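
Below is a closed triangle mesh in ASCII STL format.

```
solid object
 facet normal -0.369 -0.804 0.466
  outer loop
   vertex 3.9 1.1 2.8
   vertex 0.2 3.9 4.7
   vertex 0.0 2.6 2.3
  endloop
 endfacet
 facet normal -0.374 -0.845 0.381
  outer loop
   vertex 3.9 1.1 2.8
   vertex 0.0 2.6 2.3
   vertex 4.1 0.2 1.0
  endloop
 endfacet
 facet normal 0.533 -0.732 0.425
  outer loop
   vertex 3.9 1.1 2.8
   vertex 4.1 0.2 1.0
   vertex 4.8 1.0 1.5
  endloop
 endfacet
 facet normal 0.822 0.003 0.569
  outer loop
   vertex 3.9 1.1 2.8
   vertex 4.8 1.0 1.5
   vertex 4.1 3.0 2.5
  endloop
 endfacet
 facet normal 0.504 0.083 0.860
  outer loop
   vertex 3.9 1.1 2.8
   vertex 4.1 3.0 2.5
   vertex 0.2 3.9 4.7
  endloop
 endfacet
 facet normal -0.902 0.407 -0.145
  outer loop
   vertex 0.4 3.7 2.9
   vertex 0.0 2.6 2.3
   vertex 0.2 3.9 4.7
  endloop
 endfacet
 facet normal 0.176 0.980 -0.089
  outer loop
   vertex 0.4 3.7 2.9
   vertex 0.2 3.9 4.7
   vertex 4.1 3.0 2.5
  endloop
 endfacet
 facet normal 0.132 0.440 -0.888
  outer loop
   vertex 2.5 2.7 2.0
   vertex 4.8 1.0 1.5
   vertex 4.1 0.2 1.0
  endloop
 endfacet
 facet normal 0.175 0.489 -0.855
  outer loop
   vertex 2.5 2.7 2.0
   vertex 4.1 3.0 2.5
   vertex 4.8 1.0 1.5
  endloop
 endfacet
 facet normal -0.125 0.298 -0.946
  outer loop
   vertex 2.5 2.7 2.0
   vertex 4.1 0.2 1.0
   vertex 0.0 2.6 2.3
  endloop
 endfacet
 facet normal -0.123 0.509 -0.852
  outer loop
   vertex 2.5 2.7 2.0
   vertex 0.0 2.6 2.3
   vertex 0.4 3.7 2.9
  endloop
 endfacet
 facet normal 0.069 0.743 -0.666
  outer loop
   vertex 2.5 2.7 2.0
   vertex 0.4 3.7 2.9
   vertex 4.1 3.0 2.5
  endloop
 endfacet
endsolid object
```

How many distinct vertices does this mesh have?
8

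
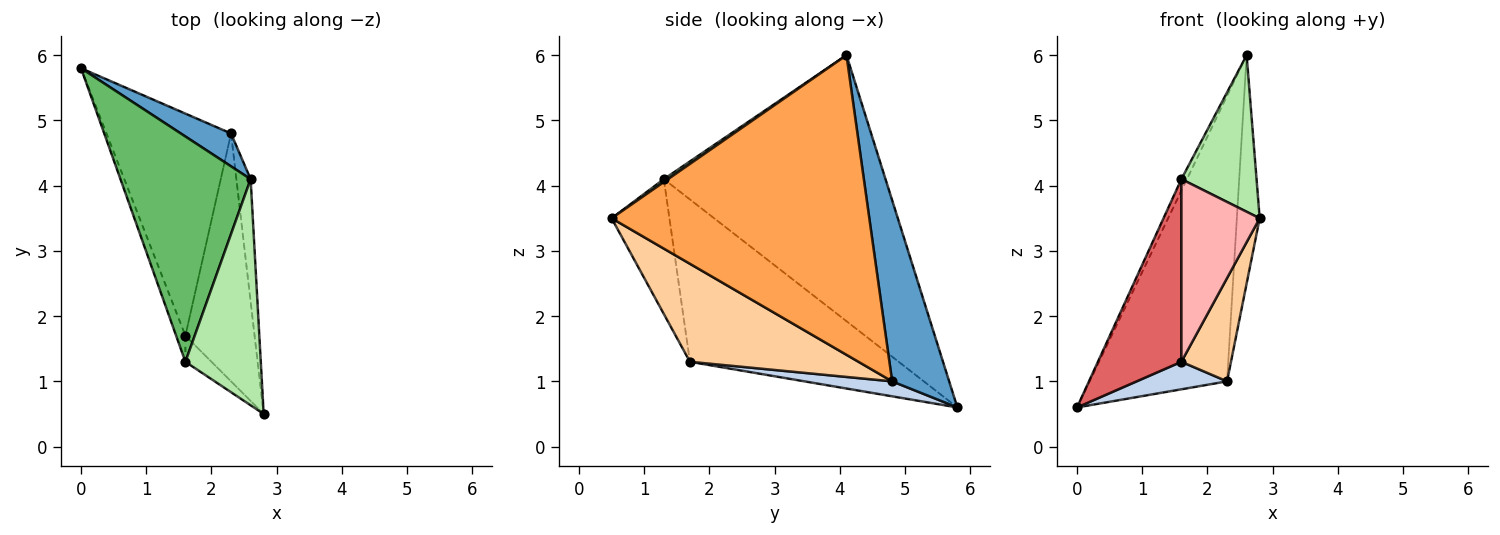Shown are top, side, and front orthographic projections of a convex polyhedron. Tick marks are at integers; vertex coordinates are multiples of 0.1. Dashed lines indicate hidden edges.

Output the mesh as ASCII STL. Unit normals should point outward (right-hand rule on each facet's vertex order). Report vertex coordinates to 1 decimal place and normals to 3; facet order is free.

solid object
 facet normal 0.381 0.919 0.106
  outer loop
   vertex 2.3 4.8 1.0
   vertex 0.0 5.8 0.6
   vertex 2.6 4.1 6.0
  endloop
 endfacet
 facet normal 0.118 -0.122 -0.985
  outer loop
   vertex 2.3 4.8 1.0
   vertex 1.6 1.7 1.3
   vertex 0.0 5.8 0.6
  endloop
 endfacet
 facet normal 0.995 0.088 -0.047
  outer loop
   vertex 2.3 4.8 1.0
   vertex 2.6 4.1 6.0
   vertex 2.8 0.5 3.5
  endloop
 endfacet
 facet normal 0.794 -0.234 -0.561
  outer loop
   vertex 2.3 4.8 1.0
   vertex 2.8 0.5 3.5
   vertex 1.6 1.7 1.3
  endloop
 endfacet
 facet normal -0.898 0.023 0.439
  outer loop
   vertex 1.6 1.3 4.1
   vertex 2.6 4.1 6.0
   vertex 0.0 5.8 0.6
  endloop
 endfacet
 facet normal 0.032 -0.569 0.822
  outer loop
   vertex 1.6 1.3 4.1
   vertex 2.8 0.5 3.5
   vertex 2.6 4.1 6.0
  endloop
 endfacet
 facet normal -0.927 -0.371 -0.053
  outer loop
   vertex 1.6 1.3 4.1
   vertex 0.0 5.8 0.6
   vertex 1.6 1.7 1.3
  endloop
 endfacet
 facet normal -0.590 -0.799 -0.114
  outer loop
   vertex 1.6 1.3 4.1
   vertex 1.6 1.7 1.3
   vertex 2.8 0.5 3.5
  endloop
 endfacet
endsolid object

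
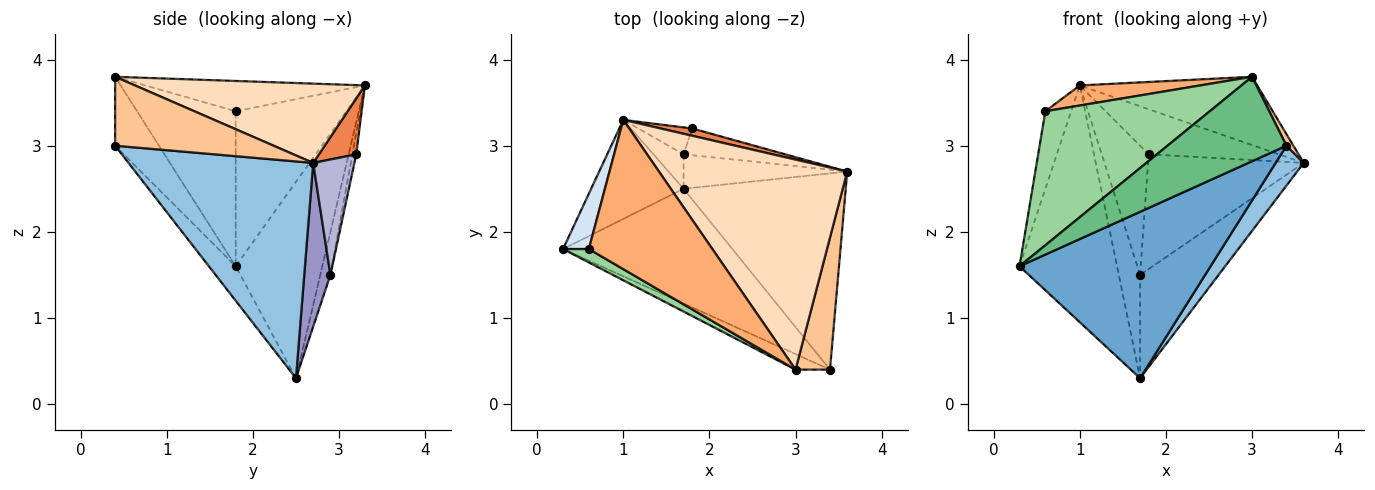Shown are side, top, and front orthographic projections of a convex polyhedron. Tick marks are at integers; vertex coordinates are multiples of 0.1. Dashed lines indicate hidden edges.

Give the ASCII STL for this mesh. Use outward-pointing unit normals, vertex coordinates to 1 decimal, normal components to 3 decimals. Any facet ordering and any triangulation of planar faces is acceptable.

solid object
 facet normal -0.115 -0.818 -0.564
  outer loop
   vertex 1.7 2.5 0.3
   vertex 3.4 0.4 3.0
   vertex 0.3 1.8 1.6
  endloop
 endfacet
 facet normal 0.795 -0.121 -0.595
  outer loop
   vertex 1.7 2.5 0.3
   vertex 3.6 2.7 2.8
   vertex 3.4 0.4 3.0
  endloop
 endfacet
 facet normal -0.634 0.714 -0.298
  outer loop
   vertex 1.7 2.5 0.3
   vertex 0.3 1.8 1.6
   vertex 1.0 3.3 3.7
  endloop
 endfacet
 facet normal -0.961 0.224 0.160
  outer loop
   vertex 0.6 1.8 3.4
   vertex 1.0 3.3 3.7
   vertex 0.3 1.8 1.6
  endloop
 endfacet
 facet normal 0.272 0.950 0.154
  outer loop
   vertex 1.8 3.2 2.9
   vertex 1.0 3.3 3.7
   vertex 3.6 2.7 2.8
  endloop
 endfacet
 facet normal -0.236 -0.130 0.963
  outer loop
   vertex 3.0 0.4 3.8
   vertex 1.0 3.3 3.7
   vertex 0.6 1.8 3.4
  endloop
 endfacet
 facet normal 0.894 -0.039 0.447
  outer loop
   vertex 3.0 0.4 3.8
   vertex 3.4 0.4 3.0
   vertex 3.6 2.7 2.8
  endloop
 endfacet
 facet normal 0.372 0.287 0.883
  outer loop
   vertex 3.0 0.4 3.8
   vertex 3.6 2.7 2.8
   vertex 1.0 3.3 3.7
  endloop
 endfacet
 facet normal -0.341 -0.925 -0.170
  outer loop
   vertex 3.0 0.4 3.8
   vertex 0.3 1.8 1.6
   vertex 3.4 0.4 3.0
  endloop
 endfacet
 facet normal -0.513 -0.854 0.085
  outer loop
   vertex 3.0 0.4 3.8
   vertex 0.6 1.8 3.4
   vertex 0.3 1.8 1.6
  endloop
 endfacet
 facet normal -0.412 0.865 -0.288
  outer loop
   vertex 1.7 2.9 1.5
   vertex 1.7 2.5 0.3
   vertex 1.0 3.3 3.7
  endloop
 endfacet
 facet normal -0.081 0.976 -0.203
  outer loop
   vertex 1.7 2.9 1.5
   vertex 1.0 3.3 3.7
   vertex 1.8 3.2 2.9
  endloop
 endfacet
 facet normal 0.302 0.905 -0.302
  outer loop
   vertex 1.7 2.9 1.5
   vertex 3.6 2.7 2.8
   vertex 1.7 2.5 0.3
  endloop
 endfacet
 facet normal 0.250 0.943 -0.220
  outer loop
   vertex 1.7 2.9 1.5
   vertex 1.8 3.2 2.9
   vertex 3.6 2.7 2.8
  endloop
 endfacet
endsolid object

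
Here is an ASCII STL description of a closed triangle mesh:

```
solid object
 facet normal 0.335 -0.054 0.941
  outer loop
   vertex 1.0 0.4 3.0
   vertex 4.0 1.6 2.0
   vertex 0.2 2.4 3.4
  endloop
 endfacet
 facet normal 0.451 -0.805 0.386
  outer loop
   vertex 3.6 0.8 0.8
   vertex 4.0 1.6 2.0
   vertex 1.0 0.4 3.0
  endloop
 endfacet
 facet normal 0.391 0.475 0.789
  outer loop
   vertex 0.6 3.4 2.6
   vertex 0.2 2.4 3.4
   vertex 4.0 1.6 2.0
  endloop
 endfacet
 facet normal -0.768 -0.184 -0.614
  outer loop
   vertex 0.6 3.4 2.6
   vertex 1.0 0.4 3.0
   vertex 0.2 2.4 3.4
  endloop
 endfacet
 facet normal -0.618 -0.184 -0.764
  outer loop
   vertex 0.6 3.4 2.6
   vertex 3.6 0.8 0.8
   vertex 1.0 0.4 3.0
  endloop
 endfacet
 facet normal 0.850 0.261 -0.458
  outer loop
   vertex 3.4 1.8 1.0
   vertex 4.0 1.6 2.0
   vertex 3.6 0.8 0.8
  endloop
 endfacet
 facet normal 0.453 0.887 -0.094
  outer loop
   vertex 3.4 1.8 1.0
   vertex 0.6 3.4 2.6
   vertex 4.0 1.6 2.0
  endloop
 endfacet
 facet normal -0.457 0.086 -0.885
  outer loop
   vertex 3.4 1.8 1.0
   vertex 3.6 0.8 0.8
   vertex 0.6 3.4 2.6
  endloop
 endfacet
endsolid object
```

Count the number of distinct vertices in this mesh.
6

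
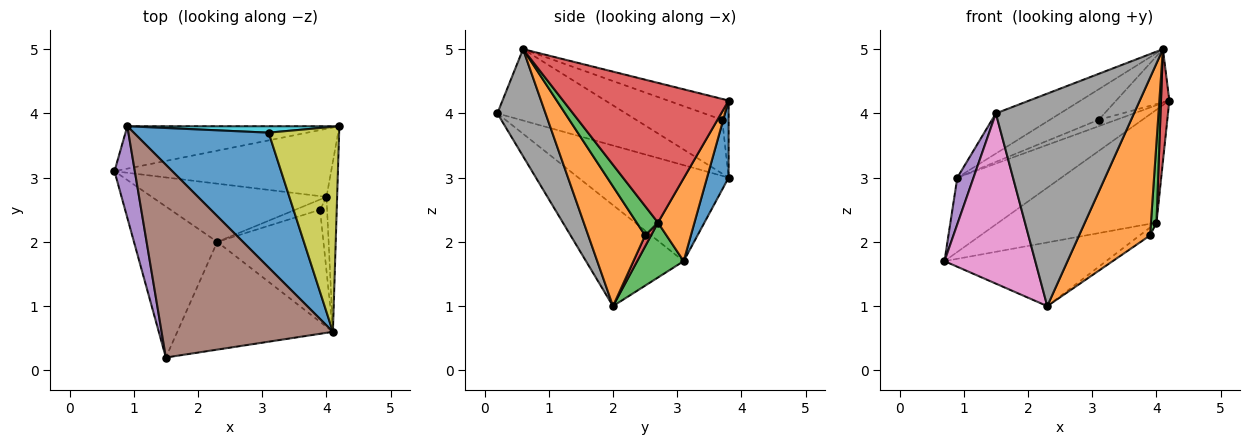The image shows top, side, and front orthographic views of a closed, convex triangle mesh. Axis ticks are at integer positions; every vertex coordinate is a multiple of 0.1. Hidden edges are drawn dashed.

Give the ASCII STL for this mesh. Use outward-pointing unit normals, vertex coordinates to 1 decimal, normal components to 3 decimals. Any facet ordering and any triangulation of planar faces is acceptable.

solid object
 facet normal 0.177 0.855 -0.488
  outer loop
   vertex 0.9 3.8 3.0
   vertex 4.2 3.8 4.2
   vertex 0.7 3.1 1.7
  endloop
 endfacet
 facet normal 0.194 0.840 -0.507
  outer loop
   vertex 4.0 2.7 2.3
   vertex 0.7 3.1 1.7
   vertex 4.2 3.8 4.2
  endloop
 endfacet
 facet normal 0.208 0.722 -0.660
  outer loop
   vertex 4.0 2.7 2.3
   vertex 2.3 2.0 1.0
   vertex 0.7 3.1 1.7
  endloop
 endfacet
 facet normal 0.996 -0.050 -0.076
  outer loop
   vertex 4.0 2.7 2.3
   vertex 4.2 3.8 4.2
   vertex 4.1 0.6 5.0
  endloop
 endfacet
 facet normal -0.973 -0.105 0.206
  outer loop
   vertex 1.5 0.2 4.0
   vertex 0.9 3.8 3.0
   vertex 0.7 3.1 1.7
  endloop
 endfacet
 facet normal -0.378 0.189 0.906
  outer loop
   vertex 1.5 0.2 4.0
   vertex 4.1 0.6 5.0
   vertex 0.9 3.8 3.0
  endloop
 endfacet
 facet normal -0.627 -0.583 -0.517
  outer loop
   vertex 1.5 0.2 4.0
   vertex 0.7 3.1 1.7
   vertex 2.3 2.0 1.0
  endloop
 endfacet
 facet normal 0.297 -0.852 -0.432
  outer loop
   vertex 1.5 0.2 4.0
   vertex 2.3 2.0 1.0
   vertex 4.1 0.6 5.0
  endloop
 endfacet
 facet normal -0.276 0.241 0.930
  outer loop
   vertex 3.1 3.7 3.9
   vertex 4.1 0.6 5.0
   vertex 4.2 3.8 4.2
  endloop
 endfacet
 facet normal -0.249 0.685 0.685
  outer loop
   vertex 3.1 3.7 3.9
   vertex 4.2 3.8 4.2
   vertex 0.9 3.8 3.0
  endloop
 endfacet
 facet normal -0.363 0.206 0.909
  outer loop
   vertex 3.1 3.7 3.9
   vertex 0.9 3.8 3.0
   vertex 4.1 0.6 5.0
  endloop
 endfacet
 facet normal 0.547 -0.683 -0.485
  outer loop
   vertex 3.9 2.5 2.1
   vertex 4.1 0.6 5.0
   vertex 2.3 2.0 1.0
  endloop
 endfacet
 facet normal 0.943 -0.245 -0.226
  outer loop
   vertex 3.9 2.5 2.1
   vertex 4.0 2.7 2.3
   vertex 4.1 0.6 5.0
  endloop
 endfacet
 facet normal 0.331 0.579 -0.745
  outer loop
   vertex 3.9 2.5 2.1
   vertex 2.3 2.0 1.0
   vertex 4.0 2.7 2.3
  endloop
 endfacet
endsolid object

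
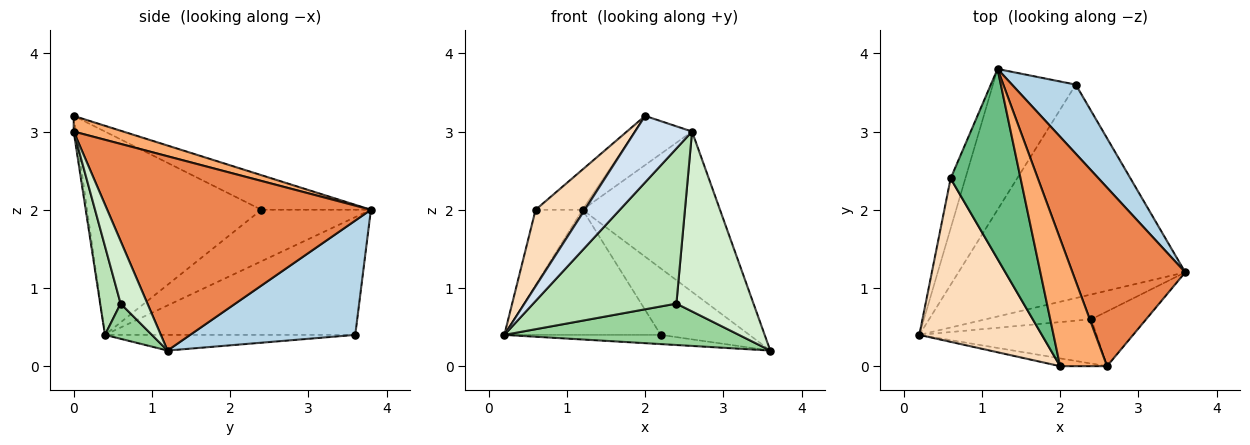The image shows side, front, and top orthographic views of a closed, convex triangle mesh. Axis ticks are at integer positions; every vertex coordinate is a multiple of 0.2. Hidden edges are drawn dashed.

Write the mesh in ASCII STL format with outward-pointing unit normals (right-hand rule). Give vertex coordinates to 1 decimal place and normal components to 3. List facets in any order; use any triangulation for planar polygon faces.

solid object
 facet normal -0.069 0.043 -0.997
  outer loop
   vertex 2.2 3.6 0.4
   vertex 3.6 1.2 0.2
   vertex 0.2 0.4 0.4
  endloop
 endfacet
 facet normal -0.728 0.455 -0.512
  outer loop
   vertex 2.2 3.6 0.4
   vertex 0.2 0.4 0.4
   vertex 1.2 3.8 2.0
  endloop
 endfacet
 facet normal 0.791 0.424 0.441
  outer loop
   vertex 2.2 3.6 0.4
   vertex 1.2 3.8 2.0
   vertex 3.6 1.2 0.2
  endloop
 endfacet
 facet normal -0.039 -0.992 -0.117
  outer loop
   vertex 2.6 0.0 3.0
   vertex 2.0 0.0 3.2
   vertex 0.2 0.4 0.4
  endloop
 endfacet
 facet normal 0.788 0.411 0.458
  outer loop
   vertex 2.6 0.0 3.0
   vertex 3.6 1.2 0.2
   vertex 1.2 3.8 2.0
  endloop
 endfacet
 facet normal 0.297 0.344 0.891
  outer loop
   vertex 2.6 0.0 3.0
   vertex 1.2 3.8 2.0
   vertex 2.0 0.0 3.2
  endloop
 endfacet
 facet normal -0.889 0.381 -0.254
  outer loop
   vertex 0.6 2.4 2.0
   vertex 1.2 3.8 2.0
   vertex 0.2 0.4 0.4
  endloop
 endfacet
 facet normal -0.833 -0.235 0.502
  outer loop
   vertex 0.6 2.4 2.0
   vertex 0.2 0.4 0.4
   vertex 2.0 0.0 3.2
  endloop
 endfacet
 facet normal -0.435 0.187 0.881
  outer loop
   vertex 0.6 2.4 2.0
   vertex 2.0 0.0 3.2
   vertex 1.2 3.8 2.0
  endloop
 endfacet
 facet normal 0.169 -0.845 -0.507
  outer loop
   vertex 2.4 0.6 0.8
   vertex 0.2 0.4 0.4
   vertex 3.6 1.2 0.2
  endloop
 endfacet
 facet normal 0.136 -0.953 -0.272
  outer loop
   vertex 2.4 0.6 0.8
   vertex 2.6 0.0 3.0
   vertex 0.2 0.4 0.4
  endloop
 endfacet
 facet normal 0.316 -0.908 -0.276
  outer loop
   vertex 2.4 0.6 0.8
   vertex 3.6 1.2 0.2
   vertex 2.6 0.0 3.0
  endloop
 endfacet
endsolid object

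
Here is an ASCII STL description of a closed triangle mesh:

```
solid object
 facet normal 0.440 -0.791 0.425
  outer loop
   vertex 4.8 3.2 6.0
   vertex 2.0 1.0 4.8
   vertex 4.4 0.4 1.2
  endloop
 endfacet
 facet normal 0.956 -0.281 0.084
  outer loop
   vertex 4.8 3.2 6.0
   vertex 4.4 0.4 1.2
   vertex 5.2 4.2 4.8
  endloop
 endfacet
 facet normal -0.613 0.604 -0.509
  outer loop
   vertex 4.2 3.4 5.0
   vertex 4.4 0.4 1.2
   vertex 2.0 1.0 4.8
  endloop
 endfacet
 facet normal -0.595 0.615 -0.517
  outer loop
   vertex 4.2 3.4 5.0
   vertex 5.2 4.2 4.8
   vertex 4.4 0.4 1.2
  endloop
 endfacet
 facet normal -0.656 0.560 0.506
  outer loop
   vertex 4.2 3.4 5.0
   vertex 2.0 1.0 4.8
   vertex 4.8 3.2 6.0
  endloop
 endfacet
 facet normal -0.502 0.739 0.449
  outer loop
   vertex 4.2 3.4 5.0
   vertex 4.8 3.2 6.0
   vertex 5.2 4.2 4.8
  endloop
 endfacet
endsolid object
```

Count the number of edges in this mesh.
9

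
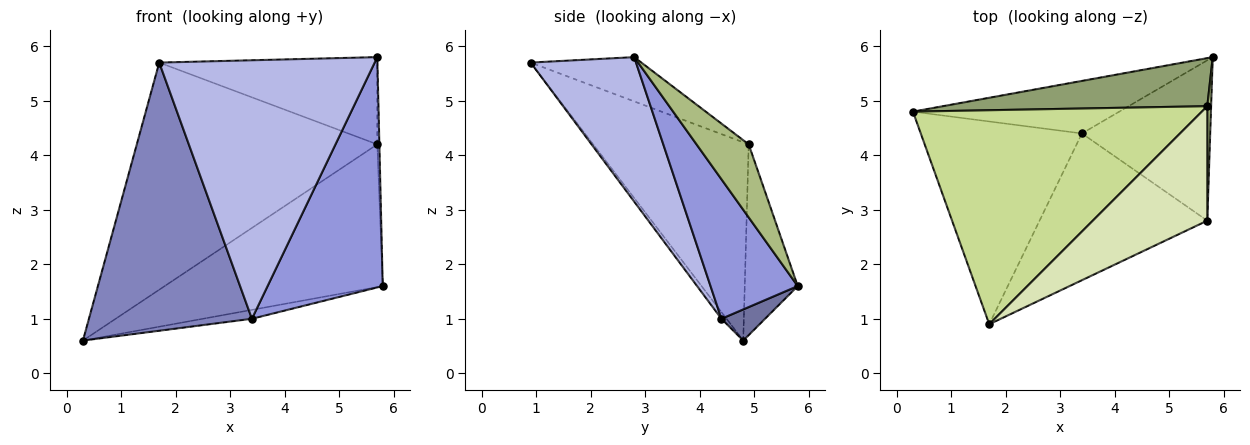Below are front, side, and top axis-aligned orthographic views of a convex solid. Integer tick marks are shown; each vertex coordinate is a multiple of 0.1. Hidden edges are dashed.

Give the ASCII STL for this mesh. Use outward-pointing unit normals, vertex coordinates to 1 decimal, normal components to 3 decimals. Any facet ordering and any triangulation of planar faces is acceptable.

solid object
 facet normal 0.147 0.166 -0.975
  outer loop
   vertex 3.4 4.4 1.0
   vertex 0.3 4.8 0.6
   vertex 5.8 5.8 1.6
  endloop
 endfacet
 facet normal -0.025 -0.797 -0.603
  outer loop
   vertex 3.4 4.4 1.0
   vertex 1.7 0.9 5.7
   vertex 0.3 4.8 0.6
  endloop
 endfacet
 facet normal 0.528 -0.697 -0.485
  outer loop
   vertex 3.4 4.4 1.0
   vertex 5.8 5.8 1.6
   vertex 5.7 2.8 5.8
  endloop
 endfacet
 facet normal 0.391 -0.800 -0.454
  outer loop
   vertex 3.4 4.4 1.0
   vertex 5.7 2.8 5.8
   vertex 1.7 0.9 5.7
  endloop
 endfacet
 facet normal -0.224 0.924 0.311
  outer loop
   vertex 5.7 4.9 4.2
   vertex 5.8 5.8 1.6
   vertex 0.3 4.8 0.6
  endloop
 endfacet
 facet normal 0.998 0.040 0.052
  outer loop
   vertex 5.7 4.9 4.2
   vertex 5.7 2.8 5.8
   vertex 5.8 5.8 1.6
  endloop
 endfacet
 facet normal -0.426 0.659 0.620
  outer loop
   vertex 5.7 4.9 4.2
   vertex 0.3 4.8 0.6
   vertex 1.7 0.9 5.7
  endloop
 endfacet
 facet normal -0.294 0.579 0.760
  outer loop
   vertex 5.7 4.9 4.2
   vertex 1.7 0.9 5.7
   vertex 5.7 2.8 5.8
  endloop
 endfacet
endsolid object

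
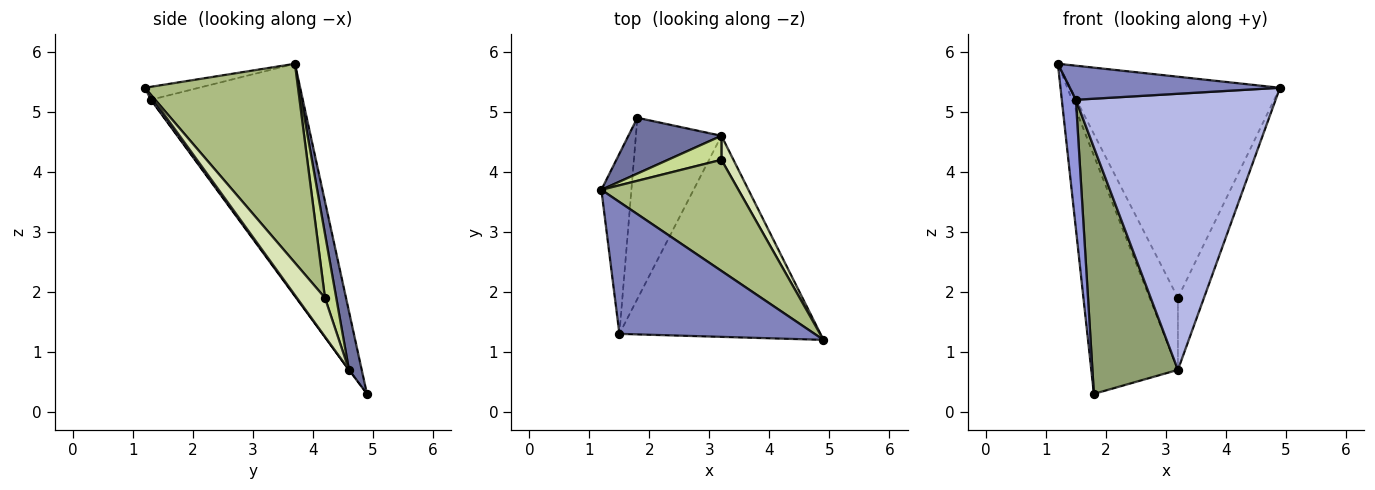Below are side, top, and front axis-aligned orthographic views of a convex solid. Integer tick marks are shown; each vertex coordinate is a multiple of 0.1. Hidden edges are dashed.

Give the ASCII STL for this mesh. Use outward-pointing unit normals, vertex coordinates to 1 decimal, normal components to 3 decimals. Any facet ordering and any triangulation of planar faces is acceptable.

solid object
 facet normal 0.142 0.964 0.226
  outer loop
   vertex 3.2 4.6 0.7
   vertex 1.8 4.9 0.3
   vertex 1.2 3.7 5.8
  endloop
 endfacet
 facet normal -0.064 -0.250 0.966
  outer loop
   vertex 1.5 1.3 5.2
   vertex 4.9 1.2 5.4
   vertex 1.2 3.7 5.8
  endloop
 endfacet
 facet normal -0.988 -0.092 -0.128
  outer loop
   vertex 1.5 1.3 5.2
   vertex 1.2 3.7 5.8
   vertex 1.8 4.9 0.3
  endloop
 endfacet
 facet normal 0.011 -0.808 -0.589
  outer loop
   vertex 1.5 1.3 5.2
   vertex 3.2 4.6 0.7
   vertex 4.9 1.2 5.4
  endloop
 endfacet
 facet normal -0.003 -0.806 -0.592
  outer loop
   vertex 1.5 1.3 5.2
   vertex 1.8 4.9 0.3
   vertex 3.2 4.6 0.7
  endloop
 endfacet
 facet normal 0.546 0.748 0.376
  outer loop
   vertex 3.2 4.2 1.9
   vertex 1.2 3.7 5.8
   vertex 4.9 1.2 5.4
  endloop
 endfacet
 facet normal 0.355 0.887 0.296
  outer loop
   vertex 3.2 4.2 1.9
   vertex 3.2 4.6 0.7
   vertex 1.2 3.7 5.8
  endloop
 endfacet
 facet normal 0.715 0.663 0.221
  outer loop
   vertex 3.2 4.2 1.9
   vertex 4.9 1.2 5.4
   vertex 3.2 4.6 0.7
  endloop
 endfacet
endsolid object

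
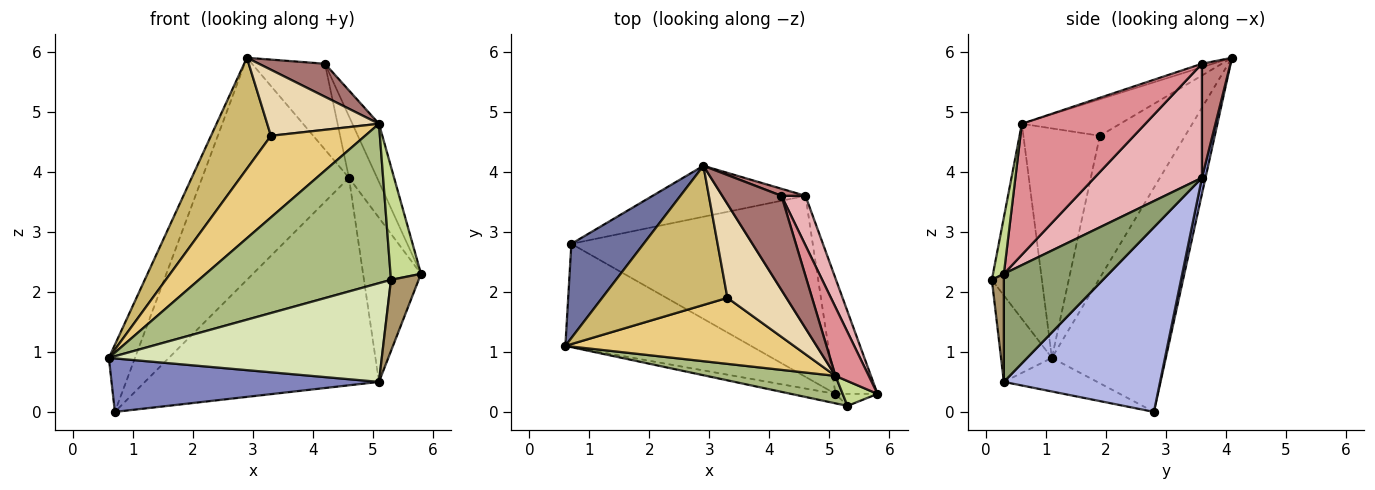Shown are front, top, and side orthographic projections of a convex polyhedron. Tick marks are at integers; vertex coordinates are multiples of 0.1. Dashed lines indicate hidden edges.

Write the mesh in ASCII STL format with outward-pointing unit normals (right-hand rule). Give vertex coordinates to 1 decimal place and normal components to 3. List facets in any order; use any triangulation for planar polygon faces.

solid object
 facet normal -0.930 0.213 0.300
  outer loop
   vertex 0.7 2.8 0.0
   vertex 0.6 1.1 0.9
   vertex 2.9 4.1 5.9
  endloop
 endfacet
 facet normal -0.159 -0.455 -0.876
  outer loop
   vertex 5.1 0.3 0.5
   vertex 0.6 1.1 0.9
   vertex 0.7 2.8 0.0
  endloop
 endfacet
 facet normal 0.024 0.974 -0.224
  outer loop
   vertex 4.6 3.6 3.9
   vertex 0.7 2.8 0.0
   vertex 2.9 4.1 5.9
  endloop
 endfacet
 facet normal 0.449 0.673 -0.587
  outer loop
   vertex 4.6 3.6 3.9
   vertex 5.1 0.3 0.5
   vertex 0.7 2.8 0.0
  endloop
 endfacet
 facet normal 0.829 0.458 -0.322
  outer loop
   vertex 4.6 3.6 3.9
   vertex 5.8 0.3 2.3
   vertex 5.1 0.3 0.5
  endloop
 endfacet
 facet normal -0.249 -0.955 0.164
  outer loop
   vertex 5.3 0.1 2.2
   vertex 5.1 0.6 4.8
   vertex 0.6 1.1 0.9
  endloop
 endfacet
 facet normal 0.328 -0.923 0.203
  outer loop
   vertex 5.3 0.1 2.2
   vertex 5.8 0.3 2.3
   vertex 5.1 0.6 4.8
  endloop
 endfacet
 facet normal -0.182 -0.979 -0.094
  outer loop
   vertex 5.3 0.1 2.2
   vertex 0.6 1.1 0.9
   vertex 5.1 0.3 0.5
  endloop
 endfacet
 facet normal 0.393 -0.907 -0.153
  outer loop
   vertex 5.3 0.1 2.2
   vertex 5.1 0.3 0.5
   vertex 5.8 0.3 2.3
  endloop
 endfacet
 facet normal -0.664 -0.466 0.585
  outer loop
   vertex 3.3 1.9 4.6
   vertex 2.9 4.1 5.9
   vertex 0.6 1.1 0.9
  endloop
 endfacet
 facet normal -0.534 -0.657 0.532
  outer loop
   vertex 3.3 1.9 4.6
   vertex 0.6 1.1 0.9
   vertex 5.1 0.6 4.8
  endloop
 endfacet
 facet normal -0.452 -0.513 0.730
  outer loop
   vertex 3.3 1.9 4.6
   vertex 5.1 0.6 4.8
   vertex 2.9 4.1 5.9
  endloop
 endfacet
 facet normal -0.055 -0.330 0.942
  outer loop
   vertex 4.2 3.6 5.8
   vertex 2.9 4.1 5.9
   vertex 5.1 0.6 4.8
  endloop
 endfacet
 facet normal 0.363 0.929 0.076
  outer loop
   vertex 4.2 3.6 5.8
   vertex 4.6 3.6 3.9
   vertex 2.9 4.1 5.9
  endloop
 endfacet
 facet normal 0.949 0.204 0.241
  outer loop
   vertex 4.2 3.6 5.8
   vertex 5.1 0.6 4.8
   vertex 5.8 0.3 2.3
  endloop
 endfacet
 facet normal 0.948 0.248 0.200
  outer loop
   vertex 4.2 3.6 5.8
   vertex 5.8 0.3 2.3
   vertex 4.6 3.6 3.9
  endloop
 endfacet
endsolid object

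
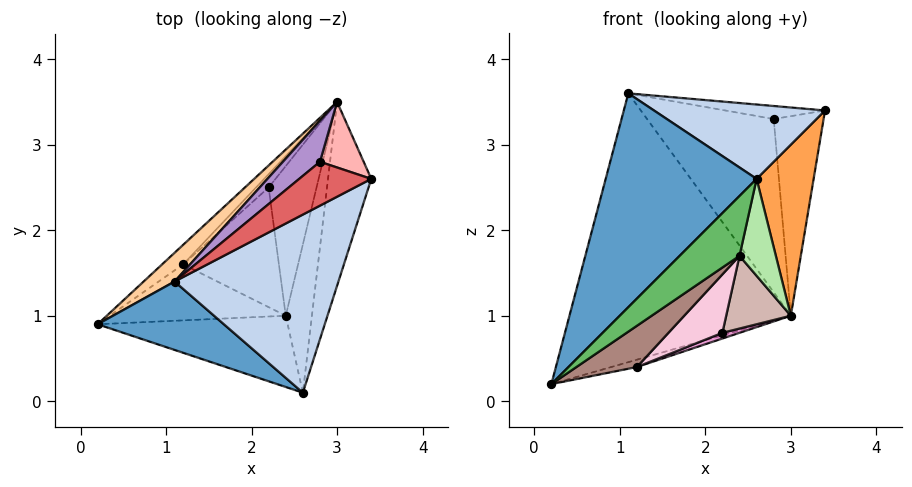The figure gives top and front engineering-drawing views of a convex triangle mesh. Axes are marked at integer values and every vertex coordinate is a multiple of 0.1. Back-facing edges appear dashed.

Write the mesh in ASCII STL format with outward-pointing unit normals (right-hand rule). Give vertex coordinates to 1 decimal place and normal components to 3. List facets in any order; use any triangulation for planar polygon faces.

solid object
 facet normal -0.528 -0.809 0.259
  outer loop
   vertex 1.1 1.4 3.6
   vertex 0.2 0.9 0.2
   vertex 2.6 0.1 2.6
  endloop
 endfacet
 facet normal 0.271 -0.371 0.888
  outer loop
   vertex 1.1 1.4 3.6
   vertex 2.6 0.1 2.6
   vertex 3.4 2.6 3.4
  endloop
 endfacet
 facet normal 0.944 -0.225 -0.242
  outer loop
   vertex 3.0 3.5 1.0
   vertex 3.4 2.6 3.4
   vertex 2.6 0.1 2.6
  endloop
 endfacet
 facet normal -0.690 0.720 0.077
  outer loop
   vertex 3.0 3.5 1.0
   vertex 0.2 0.9 0.2
   vertex 1.1 1.4 3.6
  endloop
 endfacet
 facet normal 0.483 -0.563 -0.671
  outer loop
   vertex 2.4 1.0 1.7
   vertex 2.6 0.1 2.6
   vertex 0.2 0.9 0.2
  endloop
 endfacet
 facet normal 0.793 -0.333 -0.509
  outer loop
   vertex 2.4 1.0 1.7
   vertex 3.0 3.5 1.0
   vertex 2.6 0.1 2.6
  endloop
 endfacet
 facet normal -0.065 0.284 0.957
  outer loop
   vertex 2.8 2.8 3.3
   vertex 1.1 1.4 3.6
   vertex 3.4 2.6 3.4
  endloop
 endfacet
 facet normal 0.256 0.918 0.302
  outer loop
   vertex 2.8 2.8 3.3
   vertex 3.4 2.6 3.4
   vertex 3.0 3.5 1.0
  endloop
 endfacet
 facet normal -0.606 0.774 0.183
  outer loop
   vertex 2.8 2.8 3.3
   vertex 3.0 3.5 1.0
   vertex 1.1 1.4 3.6
  endloop
 endfacet
 facet normal -0.058 0.351 -0.935
  outer loop
   vertex 1.2 1.6 0.4
   vertex 0.2 0.9 0.2
   vertex 3.0 3.5 1.0
  endloop
 endfacet
 facet normal 0.499 -0.514 -0.698
  outer loop
   vertex 1.2 1.6 0.4
   vertex 2.4 1.0 1.7
   vertex 0.2 0.9 0.2
  endloop
 endfacet
 facet normal 0.611 -0.346 -0.712
  outer loop
   vertex 2.2 2.5 0.8
   vertex 3.0 3.5 1.0
   vertex 2.4 1.0 1.7
  endloop
 endfacet
 facet normal 0.585 -0.319 -0.745
  outer loop
   vertex 2.2 2.5 0.8
   vertex 1.2 1.6 0.4
   vertex 3.0 3.5 1.0
  endloop
 endfacet
 facet normal 0.602 -0.350 -0.717
  outer loop
   vertex 2.2 2.5 0.8
   vertex 2.4 1.0 1.7
   vertex 1.2 1.6 0.4
  endloop
 endfacet
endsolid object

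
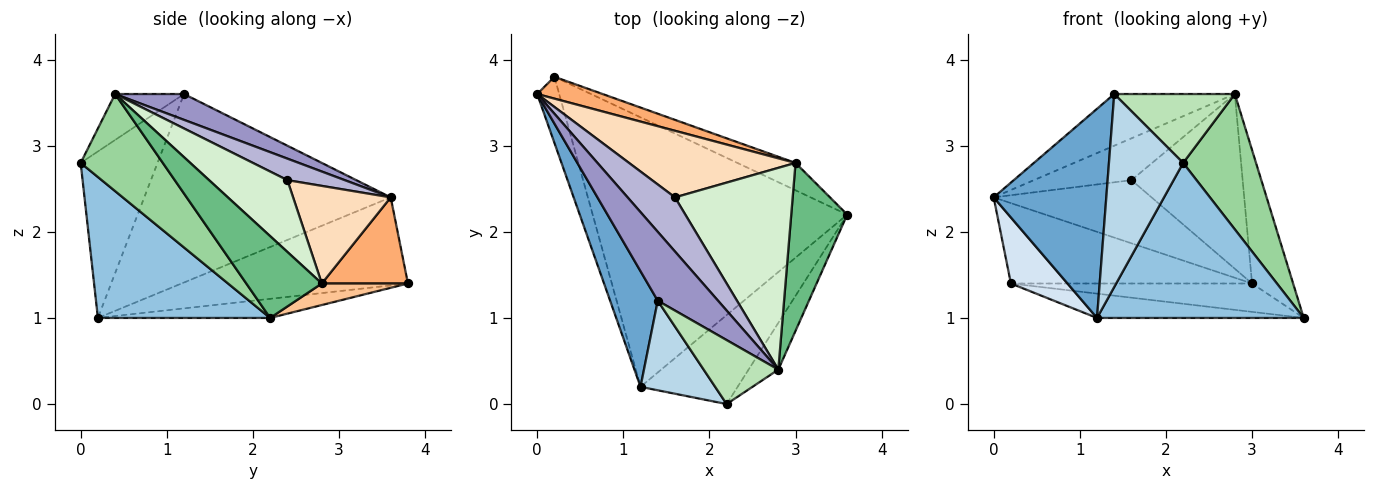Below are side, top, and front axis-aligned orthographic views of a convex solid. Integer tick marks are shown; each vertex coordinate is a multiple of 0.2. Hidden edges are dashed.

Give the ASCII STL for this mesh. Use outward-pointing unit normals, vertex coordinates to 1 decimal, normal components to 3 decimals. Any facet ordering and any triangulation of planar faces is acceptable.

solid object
 facet normal -0.886 -0.405 0.224
  outer loop
   vertex 1.4 1.2 3.6
   vertex 0.0 3.6 2.4
   vertex 1.2 0.2 1.0
  endloop
 endfacet
 facet normal 0.586 -0.703 -0.404
  outer loop
   vertex 2.2 0.0 2.8
   vertex 1.2 0.2 1.0
   vertex 3.6 2.2 1.0
  endloop
 endfacet
 facet normal -0.685 -0.661 0.307
  outer loop
   vertex 2.2 0.0 2.8
   vertex 1.4 1.2 3.6
   vertex 1.2 0.2 1.0
  endloop
 endfacet
 facet normal -0.943 -0.236 -0.236
  outer loop
   vertex 0.2 3.8 1.4
   vertex 1.2 0.2 1.0
   vertex 0.0 3.6 2.4
  endloop
 endfacet
 facet normal -0.075 0.090 -0.993
  outer loop
   vertex 0.2 3.8 1.4
   vertex 3.6 2.2 1.0
   vertex 1.2 0.2 1.0
  endloop
 endfacet
 facet normal 0.326 0.912 0.248
  outer loop
   vertex 3.0 2.8 1.4
   vertex 0.2 3.8 1.4
   vertex 0.0 3.6 2.4
  endloop
 endfacet
 facet normal 0.249 0.697 -0.672
  outer loop
   vertex 3.0 2.8 1.4
   vertex 3.6 2.2 1.0
   vertex 0.2 3.8 1.4
  endloop
 endfacet
 facet normal 0.391 0.633 0.668
  outer loop
   vertex 1.6 2.4 2.6
   vertex 3.0 2.8 1.4
   vertex 0.0 3.6 2.4
  endloop
 endfacet
 facet normal 0.753 0.409 0.515
  outer loop
   vertex 2.8 0.4 3.6
   vertex 3.6 2.2 1.0
   vertex 3.0 2.8 1.4
  endloop
 endfacet
 facet normal 0.729 -0.647 -0.223
  outer loop
   vertex 2.8 0.4 3.6
   vertex 2.2 0.0 2.8
   vertex 3.6 2.2 1.0
  endloop
 endfacet
 facet normal -0.386 -0.676 0.628
  outer loop
   vertex 2.8 0.4 3.6
   vertex 1.4 1.2 3.6
   vertex 2.2 0.0 2.8
  endloop
 endfacet
 facet normal 0.419 0.594 0.687
  outer loop
   vertex 2.8 0.4 3.6
   vertex 3.0 2.8 1.4
   vertex 1.6 2.4 2.6
  endloop
 endfacet
 facet normal 0.324 0.568 0.757
  outer loop
   vertex 2.8 0.4 3.6
   vertex 0.0 3.6 2.4
   vertex 1.4 1.2 3.6
  endloop
 endfacet
 facet normal 0.338 0.575 0.745
  outer loop
   vertex 2.8 0.4 3.6
   vertex 1.6 2.4 2.6
   vertex 0.0 3.6 2.4
  endloop
 endfacet
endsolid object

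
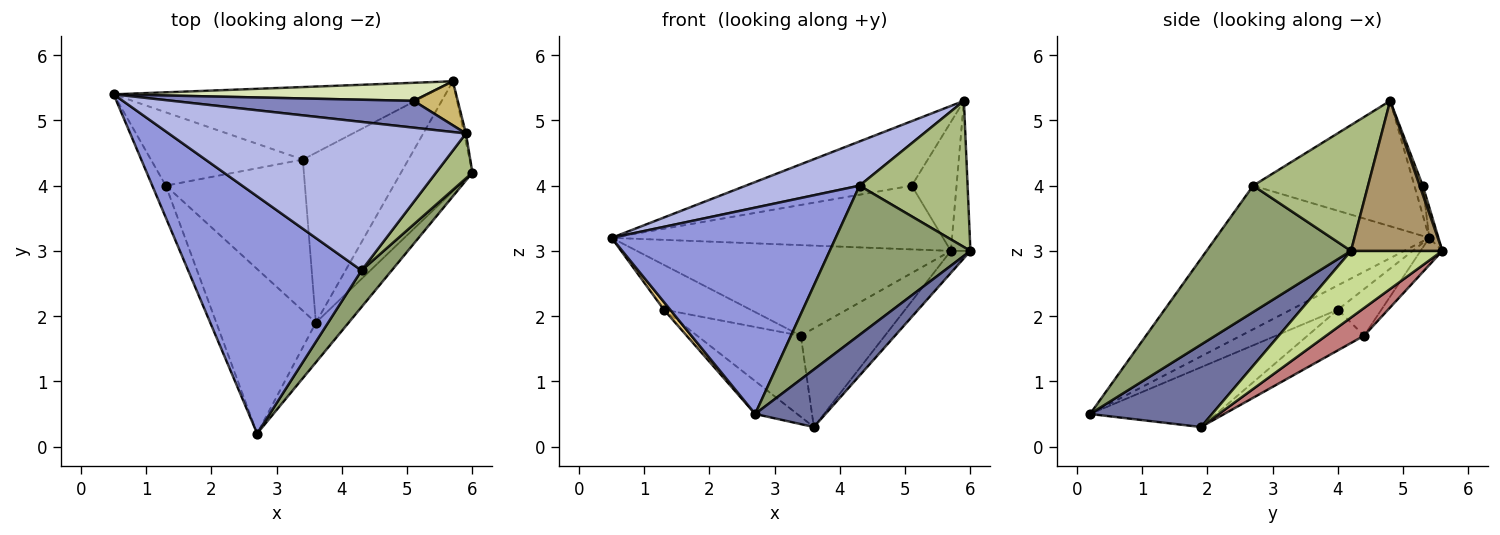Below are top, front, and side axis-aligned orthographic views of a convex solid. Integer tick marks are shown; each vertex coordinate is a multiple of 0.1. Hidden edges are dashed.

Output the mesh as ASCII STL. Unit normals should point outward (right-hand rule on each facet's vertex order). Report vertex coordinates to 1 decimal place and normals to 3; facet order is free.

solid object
 facet normal 0.819 -0.472 -0.326
  outer loop
   vertex 3.6 1.9 0.3
   vertex 6.0 4.2 3.0
   vertex 2.7 0.2 0.5
  endloop
 endfacet
 facet normal -0.047 0.922 0.383
  outer loop
   vertex 5.1 5.3 4.0
   vertex 0.5 5.4 3.2
   vertex 5.9 4.8 5.3
  endloop
 endfacet
 facet normal -0.530 -0.556 0.640
  outer loop
   vertex 4.3 2.7 4.0
   vertex 0.5 5.4 3.2
   vertex 2.7 0.2 0.5
  endloop
 endfacet
 facet normal -0.375 -0.264 0.889
  outer loop
   vertex 4.3 2.7 4.0
   vertex 5.9 4.8 5.3
   vertex 0.5 5.4 3.2
  endloop
 endfacet
 facet normal 0.706 -0.688 0.169
  outer loop
   vertex 4.3 2.7 4.0
   vertex 2.7 0.2 0.5
   vertex 6.0 4.2 3.0
  endloop
 endfacet
 facet normal 0.713 -0.671 0.206
  outer loop
   vertex 4.3 2.7 4.0
   vertex 6.0 4.2 3.0
   vertex 5.9 4.8 5.3
  endloop
 endfacet
 facet normal 0.675 0.145 -0.723
  outer loop
   vertex 5.7 5.6 3.0
   vertex 6.0 4.2 3.0
   vertex 3.6 1.9 0.3
  endloop
 endfacet
 facet normal -0.027 0.962 0.273
  outer loop
   vertex 5.7 5.6 3.0
   vertex 0.5 5.4 3.2
   vertex 5.1 5.3 4.0
  endloop
 endfacet
 facet normal 0.978 0.210 -0.012
  outer loop
   vertex 5.7 5.6 3.0
   vertex 5.9 4.8 5.3
   vertex 6.0 4.2 3.0
  endloop
 endfacet
 facet normal 0.066 0.944 0.323
  outer loop
   vertex 5.7 5.6 3.0
   vertex 5.1 5.3 4.0
   vertex 5.9 4.8 5.3
  endloop
 endfacet
 facet normal -0.868 -0.116 -0.483
  outer loop
   vertex 1.3 4.0 2.1
   vertex 2.7 0.2 0.5
   vertex 0.5 5.4 3.2
  endloop
 endfacet
 facet normal -0.507 0.169 -0.845
  outer loop
   vertex 1.3 4.0 2.1
   vertex 3.6 1.9 0.3
   vertex 2.7 0.2 0.5
  endloop
 endfacet
 facet normal -0.054 0.780 -0.624
  outer loop
   vertex 3.4 4.4 1.7
   vertex 0.5 5.4 3.2
   vertex 5.7 5.6 3.0
  endloop
 endfacet
 facet normal 0.221 0.490 -0.843
  outer loop
   vertex 3.4 4.4 1.7
   vertex 5.7 5.6 3.0
   vertex 3.6 1.9 0.3
  endloop
 endfacet
 facet normal -0.253 0.504 -0.826
  outer loop
   vertex 3.4 4.4 1.7
   vertex 1.3 4.0 2.1
   vertex 0.5 5.4 3.2
  endloop
 endfacet
 facet normal -0.250 0.458 -0.853
  outer loop
   vertex 3.4 4.4 1.7
   vertex 3.6 1.9 0.3
   vertex 1.3 4.0 2.1
  endloop
 endfacet
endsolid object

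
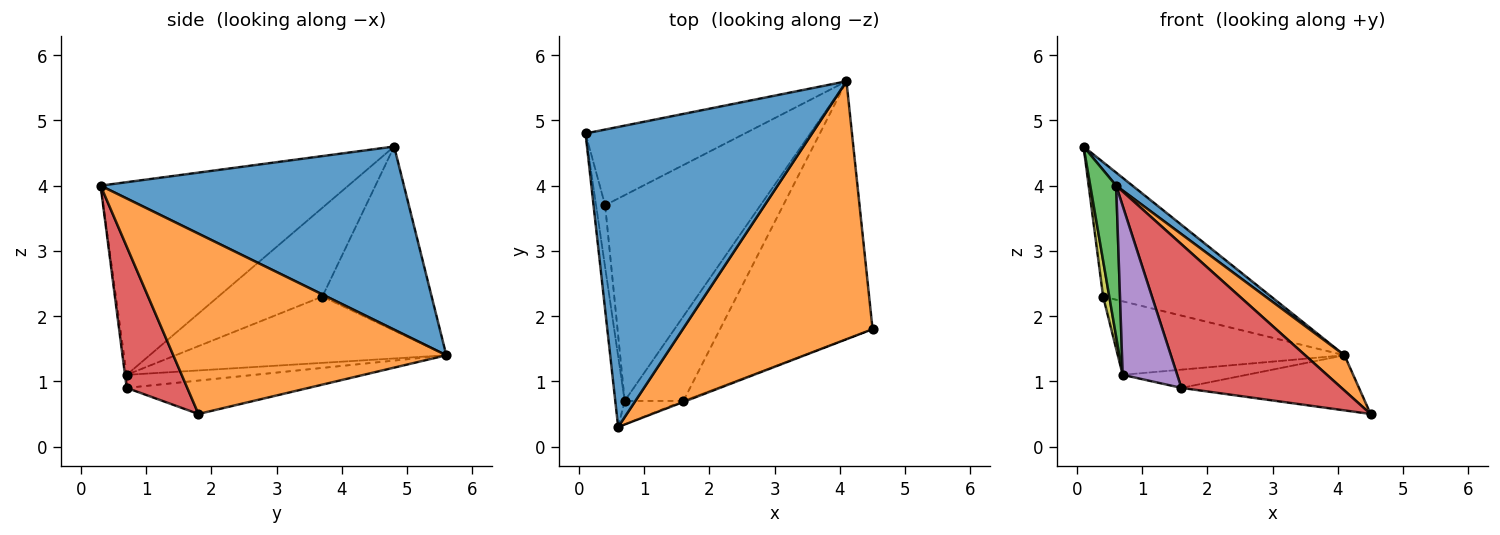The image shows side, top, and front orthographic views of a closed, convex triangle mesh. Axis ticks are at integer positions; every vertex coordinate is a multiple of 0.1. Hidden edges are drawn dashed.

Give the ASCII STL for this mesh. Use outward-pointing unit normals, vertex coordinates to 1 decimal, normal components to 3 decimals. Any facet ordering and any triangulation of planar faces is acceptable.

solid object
 facet normal 0.628 -0.034 0.777
  outer loop
   vertex 4.1 5.6 1.4
   vertex 0.1 4.8 4.6
   vertex 0.6 0.3 4.0
  endloop
 endfacet
 facet normal 0.685 -0.099 0.721
  outer loop
   vertex 4.1 5.6 1.4
   vertex 0.6 0.3 4.0
   vertex 4.5 1.8 0.5
  endloop
 endfacet
 facet normal -0.993 -0.104 -0.049
  outer loop
   vertex 0.7 0.7 1.1
   vertex 0.6 0.3 4.0
   vertex 0.1 4.8 4.6
  endloop
 endfacet
 facet normal 0.354 -0.935 -0.007
  outer loop
   vertex 1.6 0.7 0.9
   vertex 4.5 1.8 0.5
   vertex 0.6 0.3 4.0
  endloop
 endfacet
 facet normal -0.031 -0.990 -0.138
  outer loop
   vertex 1.6 0.7 0.9
   vertex 0.6 0.3 4.0
   vertex 0.7 0.7 1.1
  endloop
 endfacet
 facet normal -0.209 0.204 -0.956
  outer loop
   vertex 1.6 0.7 0.9
   vertex 4.1 5.6 1.4
   vertex 4.5 1.8 0.5
  endloop
 endfacet
 facet normal -0.212 0.206 -0.955
  outer loop
   vertex 1.6 0.7 0.9
   vertex 0.7 0.7 1.1
   vertex 4.1 5.6 1.4
  endloop
 endfacet
 facet normal -0.493 0.758 -0.427
  outer loop
   vertex 0.4 3.7 2.3
   vertex 0.1 4.8 4.6
   vertex 4.1 5.6 1.4
  endloop
 endfacet
 facet normal -0.993 -0.059 -0.101
  outer loop
   vertex 0.4 3.7 2.3
   vertex 0.7 0.7 1.1
   vertex 0.1 4.8 4.6
  endloop
 endfacet
 facet normal -0.373 0.312 -0.874
  outer loop
   vertex 0.4 3.7 2.3
   vertex 4.1 5.6 1.4
   vertex 0.7 0.7 1.1
  endloop
 endfacet
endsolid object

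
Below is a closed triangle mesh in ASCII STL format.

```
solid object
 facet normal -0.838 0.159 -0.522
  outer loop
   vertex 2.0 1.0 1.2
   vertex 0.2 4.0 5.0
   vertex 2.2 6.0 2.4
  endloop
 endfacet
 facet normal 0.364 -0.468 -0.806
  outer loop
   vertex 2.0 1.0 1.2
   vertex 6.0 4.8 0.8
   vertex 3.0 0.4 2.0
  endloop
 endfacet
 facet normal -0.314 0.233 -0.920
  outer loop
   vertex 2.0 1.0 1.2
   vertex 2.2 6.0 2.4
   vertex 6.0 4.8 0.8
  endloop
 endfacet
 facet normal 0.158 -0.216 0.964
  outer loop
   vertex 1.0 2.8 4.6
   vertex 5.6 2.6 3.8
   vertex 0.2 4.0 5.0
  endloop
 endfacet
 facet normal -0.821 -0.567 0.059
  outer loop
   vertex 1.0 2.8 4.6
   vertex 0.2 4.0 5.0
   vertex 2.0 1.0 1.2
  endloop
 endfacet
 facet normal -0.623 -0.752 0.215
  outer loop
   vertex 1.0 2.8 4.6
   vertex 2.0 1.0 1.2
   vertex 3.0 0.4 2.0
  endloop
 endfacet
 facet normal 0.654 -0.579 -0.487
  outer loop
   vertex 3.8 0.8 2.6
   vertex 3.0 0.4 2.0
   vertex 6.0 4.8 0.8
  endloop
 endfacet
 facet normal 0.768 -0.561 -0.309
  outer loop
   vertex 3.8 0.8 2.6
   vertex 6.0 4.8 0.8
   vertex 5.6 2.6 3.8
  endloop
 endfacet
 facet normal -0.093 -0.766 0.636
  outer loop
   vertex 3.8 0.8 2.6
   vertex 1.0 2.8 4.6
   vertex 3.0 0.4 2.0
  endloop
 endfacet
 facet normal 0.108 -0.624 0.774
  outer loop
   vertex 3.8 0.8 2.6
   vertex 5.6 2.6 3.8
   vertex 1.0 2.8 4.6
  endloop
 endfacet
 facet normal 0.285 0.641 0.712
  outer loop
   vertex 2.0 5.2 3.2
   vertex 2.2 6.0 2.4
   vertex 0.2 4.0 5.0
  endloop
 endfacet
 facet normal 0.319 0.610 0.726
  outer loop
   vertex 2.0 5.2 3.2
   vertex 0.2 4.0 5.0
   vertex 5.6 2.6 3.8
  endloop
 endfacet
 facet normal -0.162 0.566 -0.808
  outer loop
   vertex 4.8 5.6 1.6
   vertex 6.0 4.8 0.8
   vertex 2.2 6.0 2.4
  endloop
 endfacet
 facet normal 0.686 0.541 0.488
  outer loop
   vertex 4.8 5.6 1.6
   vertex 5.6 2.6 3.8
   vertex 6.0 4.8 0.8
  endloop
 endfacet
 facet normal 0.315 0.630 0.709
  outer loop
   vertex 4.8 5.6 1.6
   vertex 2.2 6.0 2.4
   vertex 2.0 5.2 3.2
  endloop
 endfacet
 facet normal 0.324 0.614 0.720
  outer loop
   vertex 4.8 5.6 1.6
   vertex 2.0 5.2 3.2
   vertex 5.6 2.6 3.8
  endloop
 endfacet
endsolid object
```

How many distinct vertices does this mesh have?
10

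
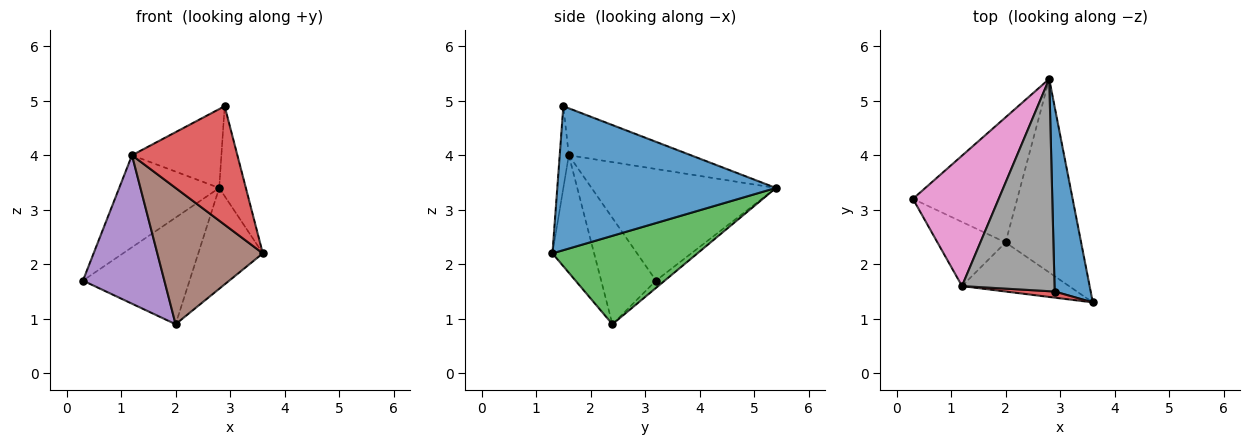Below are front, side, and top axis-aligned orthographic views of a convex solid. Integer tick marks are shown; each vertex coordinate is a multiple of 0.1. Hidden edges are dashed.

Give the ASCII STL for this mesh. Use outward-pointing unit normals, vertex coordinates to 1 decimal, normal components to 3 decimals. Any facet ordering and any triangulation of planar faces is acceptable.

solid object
 facet normal 0.963 0.117 0.241
  outer loop
   vertex 2.9 1.5 4.9
   vertex 3.6 1.3 2.2
   vertex 2.8 5.4 3.4
  endloop
 endfacet
 facet normal -0.053 0.648 -0.760
  outer loop
   vertex 2.0 2.4 0.9
   vertex 0.3 3.2 1.7
   vertex 2.8 5.4 3.4
  endloop
 endfacet
 facet normal 0.720 0.321 -0.615
  outer loop
   vertex 2.0 2.4 0.9
   vertex 2.8 5.4 3.4
   vertex 3.6 1.3 2.2
  endloop
 endfacet
 facet normal -0.086 -0.995 0.051
  outer loop
   vertex 1.2 1.6 4.0
   vertex 3.6 1.3 2.2
   vertex 2.9 1.5 4.9
  endloop
 endfacet
 facet normal -0.526 -0.781 -0.337
  outer loop
   vertex 1.2 1.6 4.0
   vertex 0.3 3.2 1.7
   vertex 2.0 2.4 0.9
  endloop
 endfacet
 facet normal -0.348 -0.882 -0.318
  outer loop
   vertex 1.2 1.6 4.0
   vertex 2.0 2.4 0.9
   vertex 3.6 1.3 2.2
  endloop
 endfacet
 facet normal -0.728 0.395 0.560
  outer loop
   vertex 1.2 1.6 4.0
   vertex 2.8 5.4 3.4
   vertex 0.3 3.2 1.7
  endloop
 endfacet
 facet normal -0.430 0.315 0.846
  outer loop
   vertex 1.2 1.6 4.0
   vertex 2.9 1.5 4.9
   vertex 2.8 5.4 3.4
  endloop
 endfacet
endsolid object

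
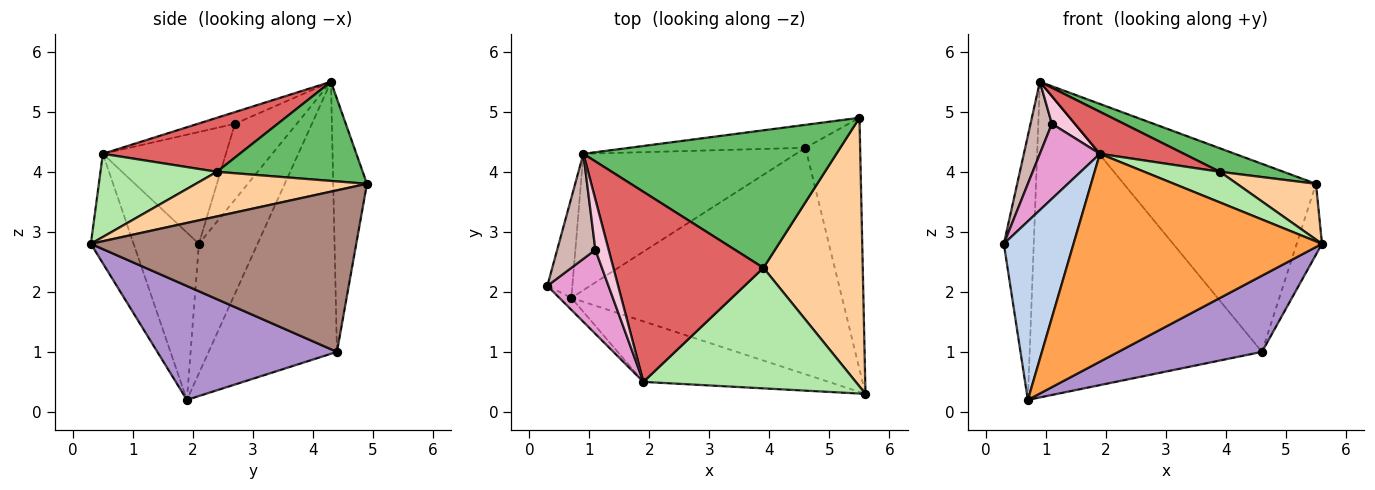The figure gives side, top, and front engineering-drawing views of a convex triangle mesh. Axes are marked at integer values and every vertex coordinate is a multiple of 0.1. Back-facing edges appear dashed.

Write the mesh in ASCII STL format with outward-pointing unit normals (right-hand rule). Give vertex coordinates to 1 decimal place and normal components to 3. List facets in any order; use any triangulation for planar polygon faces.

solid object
 facet normal -0.878 0.448 -0.170
  outer loop
   vertex 0.9 4.3 5.5
   vertex 0.7 1.9 0.2
   vertex 0.3 2.1 2.8
  endloop
 endfacet
 facet normal -0.683 -0.729 -0.049
  outer loop
   vertex 1.9 0.5 4.3
   vertex 0.3 2.1 2.8
   vertex 0.7 1.9 0.2
  endloop
 endfacet
 facet normal -0.163 -0.947 -0.276
  outer loop
   vertex 1.9 0.5 4.3
   vertex 0.7 1.9 0.2
   vertex 5.6 0.3 2.8
  endloop
 endfacet
 facet normal 0.403 -0.186 0.896
  outer loop
   vertex 3.9 2.4 4.0
   vertex 5.6 0.3 2.8
   vertex 5.5 4.9 3.8
  endloop
 endfacet
 facet normal 0.360 -0.157 0.920
  outer loop
   vertex 3.9 2.4 4.0
   vertex 5.5 4.9 3.8
   vertex 0.9 4.3 5.5
  endloop
 endfacet
 facet normal 0.355 -0.230 0.906
  outer loop
   vertex 3.9 2.4 4.0
   vertex 1.9 0.5 4.3
   vertex 5.6 0.3 2.8
  endloop
 endfacet
 facet normal 0.332 -0.204 0.921
  outer loop
   vertex 3.9 2.4 4.0
   vertex 0.9 4.3 5.5
   vertex 1.9 0.5 4.3
  endloop
 endfacet
 facet normal -0.452 0.819 -0.354
  outer loop
   vertex 4.6 4.4 1.0
   vertex 0.7 1.9 0.2
   vertex 0.9 4.3 5.5
  endloop
 endfacet
 facet normal 0.370 -0.296 -0.880
  outer loop
   vertex 4.6 4.4 1.0
   vertex 5.6 0.3 2.8
   vertex 0.7 1.9 0.2
  endloop
 endfacet
 facet normal -0.172 0.978 -0.119
  outer loop
   vertex 4.6 4.4 1.0
   vertex 0.9 4.3 5.5
   vertex 5.5 4.9 3.8
  endloop
 endfacet
 facet normal 0.943 0.090 -0.319
  outer loop
   vertex 4.6 4.4 1.0
   vertex 5.5 4.9 3.8
   vertex 5.6 0.3 2.8
  endloop
 endfacet
 facet normal -0.853 -0.295 0.430
  outer loop
   vertex 1.1 2.7 4.8
   vertex 0.9 4.3 5.5
   vertex 0.3 2.1 2.8
  endloop
 endfacet
 facet normal -0.807 -0.394 0.441
  outer loop
   vertex 1.1 2.7 4.8
   vertex 0.3 2.1 2.8
   vertex 1.9 0.5 4.3
  endloop
 endfacet
 facet normal -0.611 -0.380 0.694
  outer loop
   vertex 1.1 2.7 4.8
   vertex 1.9 0.5 4.3
   vertex 0.9 4.3 5.5
  endloop
 endfacet
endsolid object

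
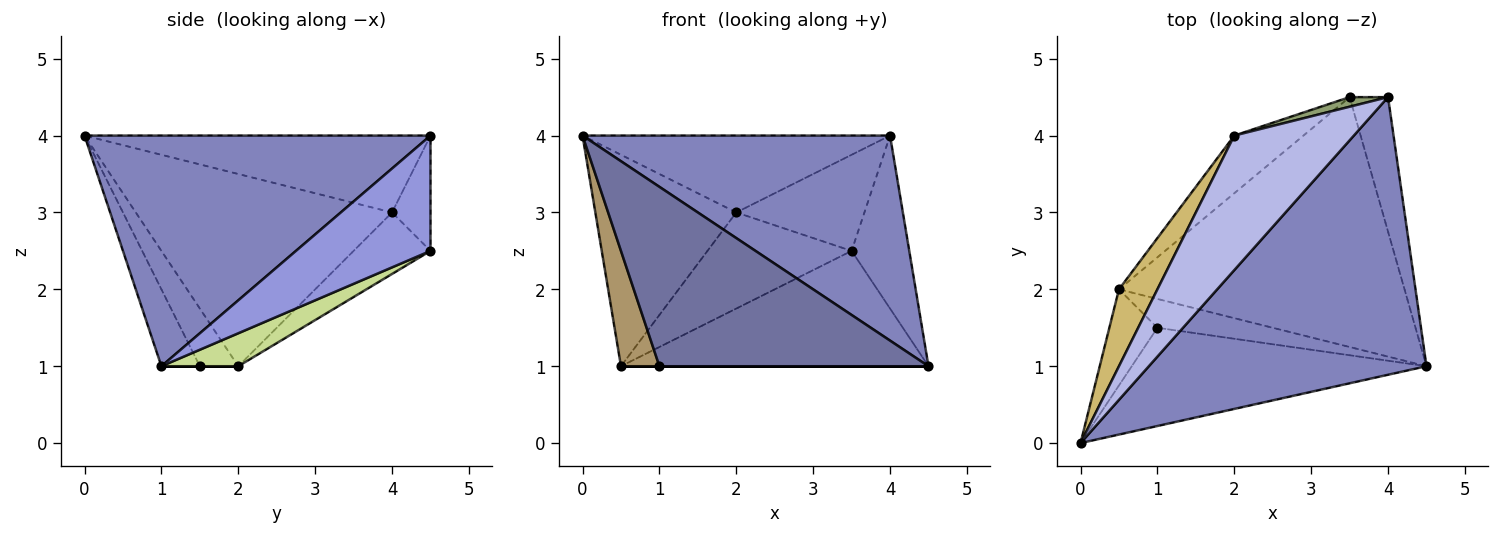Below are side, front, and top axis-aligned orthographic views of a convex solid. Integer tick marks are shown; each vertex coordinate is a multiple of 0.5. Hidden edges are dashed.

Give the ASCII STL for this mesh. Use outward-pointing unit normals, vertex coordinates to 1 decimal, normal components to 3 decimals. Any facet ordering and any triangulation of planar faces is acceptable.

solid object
 facet normal -0.124 -0.870 -0.477
  outer loop
   vertex 1.0 1.5 1.0
   vertex 4.5 1.0 1.0
   vertex 0.0 0.0 4.0
  endloop
 endfacet
 facet normal 0.556 -0.494 0.669
  outer loop
   vertex 4.0 4.5 4.0
   vertex 0.0 0.0 4.0
   vertex 4.5 1.0 1.0
  endloop
 endfacet
 facet normal 0.879 0.377 -0.293
  outer loop
   vertex 4.0 4.5 4.0
   vertex 4.5 1.0 1.0
   vertex 3.5 4.5 2.5
  endloop
 endfacet
 facet normal -0.487 0.433 0.758
  outer loop
   vertex 2.0 4.0 3.0
   vertex 0.0 0.0 4.0
   vertex 4.0 4.5 4.0
  endloop
 endfacet
 facet normal -0.286 0.953 0.095
  outer loop
   vertex 2.0 4.0 3.0
   vertex 4.0 4.5 4.0
   vertex 3.5 4.5 2.5
  endloop
 endfacet
 facet normal -0.416 0.780 -0.468
  outer loop
   vertex 0.5 2.0 1.0
   vertex 2.0 4.0 3.0
   vertex 3.5 4.5 2.5
  endloop
 endfacet
 facet normal 0.104 0.417 -0.903
  outer loop
   vertex 0.5 2.0 1.0
   vertex 3.5 4.5 2.5
   vertex 4.5 1.0 1.0
  endloop
 endfacet
 facet normal 0.000 0.000 -1.000
  outer loop
   vertex 0.5 2.0 1.0
   vertex 4.5 1.0 1.0
   vertex 1.0 1.5 1.0
  endloop
 endfacet
 facet normal -0.609 -0.609 -0.508
  outer loop
   vertex 0.5 2.0 1.0
   vertex 1.0 1.5 1.0
   vertex 0.0 0.0 4.0
  endloop
 endfacet
 facet normal -0.863 0.475 0.173
  outer loop
   vertex 0.5 2.0 1.0
   vertex 0.0 0.0 4.0
   vertex 2.0 4.0 3.0
  endloop
 endfacet
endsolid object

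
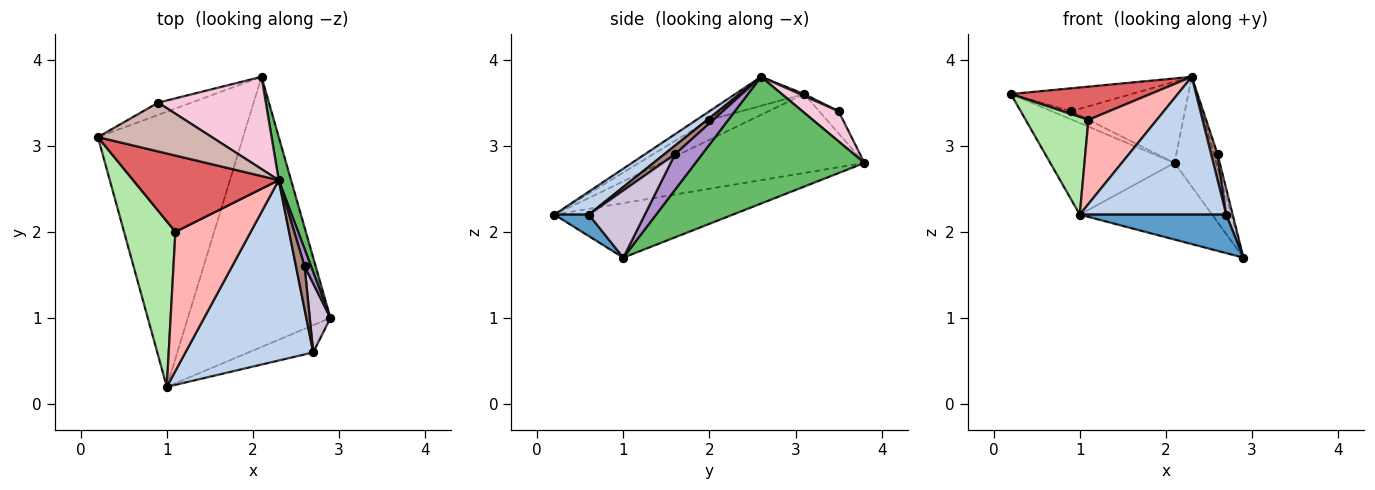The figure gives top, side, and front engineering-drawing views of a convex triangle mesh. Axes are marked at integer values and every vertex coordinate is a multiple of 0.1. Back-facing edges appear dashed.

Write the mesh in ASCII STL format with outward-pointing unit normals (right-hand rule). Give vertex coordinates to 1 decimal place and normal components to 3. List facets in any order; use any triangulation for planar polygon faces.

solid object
 facet normal 0.189 -0.802 -0.566
  outer loop
   vertex 2.7 0.6 2.2
   vertex 1.0 0.2 2.2
   vertex 2.9 1.0 1.7
  endloop
 endfacet
 facet normal 0.141 -0.601 0.787
  outer loop
   vertex 2.7 0.6 2.2
   vertex 2.3 2.6 3.8
   vertex 1.0 0.2 2.2
  endloop
 endfacet
 facet normal -0.458 0.281 -0.843
  outer loop
   vertex 2.1 3.8 2.8
   vertex 1.0 0.2 2.2
   vertex 0.2 3.1 3.6
  endloop
 endfacet
 facet normal -0.345 0.256 -0.903
  outer loop
   vertex 2.1 3.8 2.8
   vertex 2.9 1.0 1.7
   vertex 1.0 0.2 2.2
  endloop
 endfacet
 facet normal 0.966 0.239 0.094
  outer loop
   vertex 2.1 3.8 2.8
   vertex 2.3 2.6 3.8
   vertex 2.9 1.0 1.7
  endloop
 endfacet
 facet normal -0.316 -0.482 0.817
  outer loop
   vertex 1.1 2.0 3.3
   vertex 0.2 3.1 3.6
   vertex 1.0 0.2 2.2
  endloop
 endfacet
 facet normal -0.179 -0.393 0.902
  outer loop
   vertex 1.1 2.0 3.3
   vertex 2.3 2.6 3.8
   vertex 0.2 3.1 3.6
  endloop
 endfacet
 facet normal -0.097 -0.515 0.852
  outer loop
   vertex 1.1 2.0 3.3
   vertex 1.0 0.2 2.2
   vertex 2.3 2.6 3.8
  endloop
 endfacet
 facet normal 0.975 0.133 0.177
  outer loop
   vertex 2.6 1.6 2.9
   vertex 2.9 1.0 1.7
   vertex 2.3 2.6 3.8
  endloop
 endfacet
 facet normal 0.950 -0.110 0.292
  outer loop
   vertex 2.6 1.6 2.9
   vertex 2.7 0.6 2.2
   vertex 2.9 1.0 1.7
  endloop
 endfacet
 facet normal 0.651 -0.391 0.651
  outer loop
   vertex 2.6 1.6 2.9
   vertex 2.3 2.6 3.8
   vertex 2.7 0.6 2.2
  endloop
 endfacet
 facet normal 0.015 0.426 0.905
  outer loop
   vertex 0.9 3.5 3.4
   vertex 0.2 3.1 3.6
   vertex 2.3 2.6 3.8
  endloop
 endfacet
 facet normal -0.485 0.485 -0.728
  outer loop
   vertex 0.9 3.5 3.4
   vertex 2.1 3.8 2.8
   vertex 0.2 3.1 3.6
  endloop
 endfacet
 facet normal 0.206 0.646 0.735
  outer loop
   vertex 0.9 3.5 3.4
   vertex 2.3 2.6 3.8
   vertex 2.1 3.8 2.8
  endloop
 endfacet
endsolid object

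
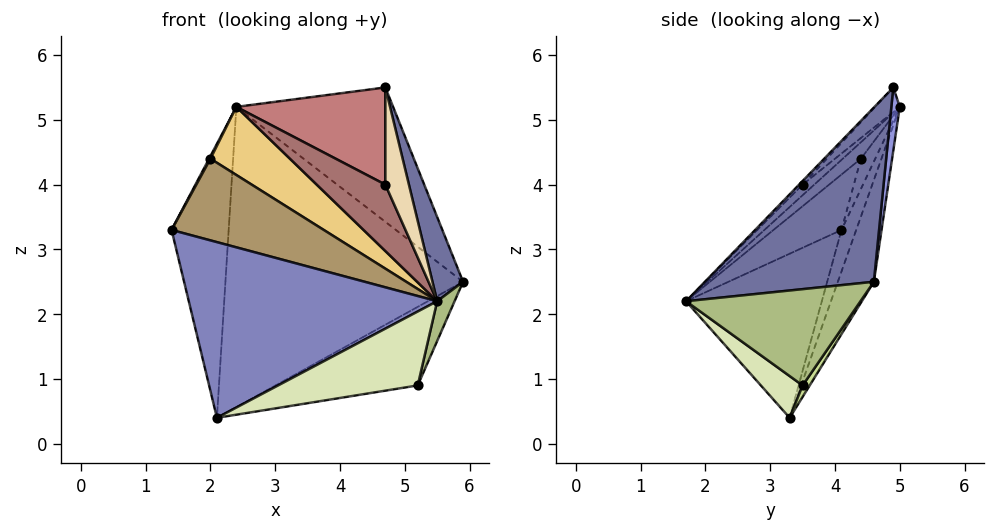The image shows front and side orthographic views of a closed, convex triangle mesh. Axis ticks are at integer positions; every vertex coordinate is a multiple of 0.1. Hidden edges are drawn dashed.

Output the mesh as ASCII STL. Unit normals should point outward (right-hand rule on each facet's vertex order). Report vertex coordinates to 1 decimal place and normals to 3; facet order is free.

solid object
 facet normal 0.910 -0.165 0.380
  outer loop
   vertex 4.7 4.9 5.5
   vertex 5.5 1.7 2.2
   vertex 5.9 4.6 2.5
  endloop
 endfacet
 facet normal -0.476 -0.871 0.125
  outer loop
   vertex 2.1 3.3 0.4
   vertex 5.5 1.7 2.2
   vertex 1.4 4.1 3.3
  endloop
 endfacet
 facet normal 0.053 0.996 -0.078
  outer loop
   vertex 2.4 5.0 5.2
   vertex 4.7 4.9 5.5
   vertex 5.9 4.6 2.5
  endloop
 endfacet
 facet normal -0.237 0.920 -0.311
  outer loop
   vertex 2.4 5.0 5.2
   vertex 2.1 3.3 0.4
   vertex 1.4 4.1 3.3
  endloop
 endfacet
 facet normal -0.142 0.936 -0.323
  outer loop
   vertex 2.4 5.0 5.2
   vertex 5.9 4.6 2.5
   vertex 2.1 3.3 0.4
  endloop
 endfacet
 facet normal 0.934 -0.093 -0.345
  outer loop
   vertex 5.2 3.5 0.9
   vertex 5.9 4.6 2.5
   vertex 5.5 1.7 2.2
  endloop
 endfacet
 facet normal 0.041 0.815 -0.578
  outer loop
   vertex 5.2 3.5 0.9
   vertex 2.1 3.3 0.4
   vertex 5.9 4.6 2.5
  endloop
 endfacet
 facet normal 0.167 -0.559 -0.812
  outer loop
   vertex 5.2 3.5 0.9
   vertex 5.5 1.7 2.2
   vertex 2.1 3.3 0.4
  endloop
 endfacet
 facet normal -0.369 -0.826 0.426
  outer loop
   vertex 2.0 4.4 4.4
   vertex 1.4 4.1 3.3
   vertex 5.5 1.7 2.2
  endloop
 endfacet
 facet normal -0.865 -0.082 0.494
  outer loop
   vertex 2.0 4.4 4.4
   vertex 2.4 5.0 5.2
   vertex 1.4 4.1 3.3
  endloop
 endfacet
 facet normal -0.170 -0.746 0.644
  outer loop
   vertex 2.0 4.4 4.4
   vertex 5.5 1.7 2.2
   vertex 2.4 5.0 5.2
  endloop
 endfacet
 facet normal -0.109 -0.727 0.678
  outer loop
   vertex 4.7 3.5 4.0
   vertex 5.5 1.7 2.2
   vertex 4.7 4.9 5.5
  endloop
 endfacet
 facet normal -0.124 -0.729 0.674
  outer loop
   vertex 4.7 3.5 4.0
   vertex 2.4 5.0 5.2
   vertex 5.5 1.7 2.2
  endloop
 endfacet
 facet normal -0.120 -0.726 0.677
  outer loop
   vertex 4.7 3.5 4.0
   vertex 4.7 4.9 5.5
   vertex 2.4 5.0 5.2
  endloop
 endfacet
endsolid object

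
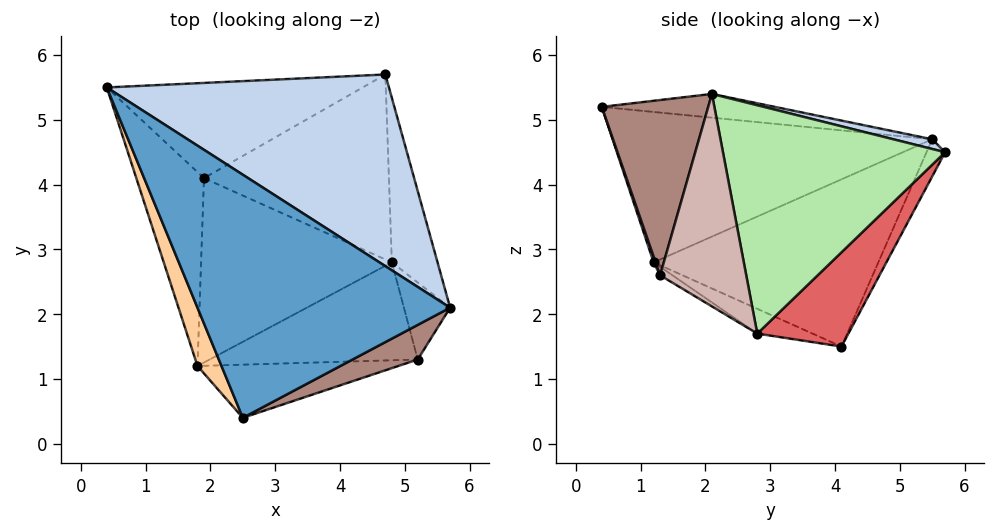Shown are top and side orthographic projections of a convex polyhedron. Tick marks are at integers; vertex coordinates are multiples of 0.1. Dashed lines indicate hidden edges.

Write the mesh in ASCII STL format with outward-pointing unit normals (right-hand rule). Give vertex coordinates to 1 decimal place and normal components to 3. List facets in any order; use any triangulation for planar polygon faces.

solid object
 facet normal -0.093 0.059 0.994
  outer loop
   vertex 2.5 0.4 5.2
   vertex 5.7 2.1 5.4
   vertex 0.4 5.5 4.7
  endloop
 endfacet
 facet normal 0.033 0.251 0.967
  outer loop
   vertex 4.7 5.7 4.5
   vertex 0.4 5.5 4.7
   vertex 5.7 2.1 5.4
  endloop
 endfacet
 facet normal -0.062 0.903 -0.424
  outer loop
   vertex 4.7 5.7 4.5
   vertex 1.9 4.1 1.5
   vertex 0.4 5.5 4.7
  endloop
 endfacet
 facet normal -0.920 -0.364 0.147
  outer loop
   vertex 1.8 1.2 2.8
   vertex 2.5 0.4 5.2
   vertex 0.4 5.5 4.7
  endloop
 endfacet
 facet normal -0.919 -0.135 -0.372
  outer loop
   vertex 1.8 1.2 2.8
   vertex 0.4 5.5 4.7
   vertex 1.9 4.1 1.5
  endloop
 endfacet
 facet normal 0.957 0.218 -0.192
  outer loop
   vertex 4.8 2.8 1.7
   vertex 4.7 5.7 4.5
   vertex 5.7 2.1 5.4
  endloop
 endfacet
 facet normal 0.342 0.659 -0.670
  outer loop
   vertex 4.8 2.8 1.7
   vertex 1.9 4.1 1.5
   vertex 4.7 5.7 4.5
  endloop
 endfacet
 facet normal -0.118 -0.403 -0.908
  outer loop
   vertex 4.8 2.8 1.7
   vertex 1.8 1.2 2.8
   vertex 1.9 4.1 1.5
  endloop
 endfacet
 facet normal 0.009 -0.948 -0.319
  outer loop
   vertex 5.2 1.3 2.6
   vertex 2.5 0.4 5.2
   vertex 1.8 1.2 2.8
  endloop
 endfacet
 facet normal -0.035 -0.521 -0.853
  outer loop
   vertex 5.2 1.3 2.6
   vertex 1.8 1.2 2.8
   vertex 4.8 2.8 1.7
  endloop
 endfacet
 facet normal 0.454 -0.875 0.169
  outer loop
   vertex 5.2 1.3 2.6
   vertex 5.7 2.1 5.4
   vertex 2.5 0.4 5.2
  endloop
 endfacet
 facet normal 0.969 0.132 -0.211
  outer loop
   vertex 5.2 1.3 2.6
   vertex 4.8 2.8 1.7
   vertex 5.7 2.1 5.4
  endloop
 endfacet
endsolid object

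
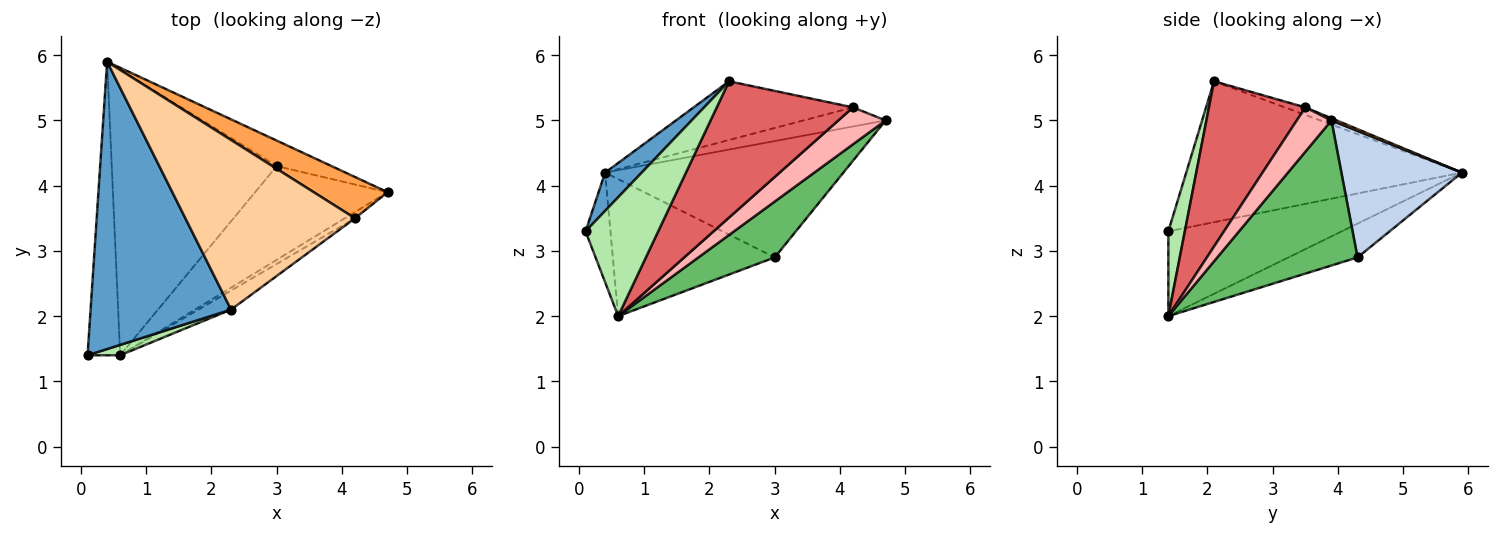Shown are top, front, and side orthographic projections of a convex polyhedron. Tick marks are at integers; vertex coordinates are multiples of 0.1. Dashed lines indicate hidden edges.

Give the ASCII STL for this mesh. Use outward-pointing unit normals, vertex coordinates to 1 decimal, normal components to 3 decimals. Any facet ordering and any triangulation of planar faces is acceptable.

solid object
 facet normal -0.705 -0.094 0.703
  outer loop
   vertex 2.3 2.1 5.6
   vertex 0.4 5.9 4.2
   vertex 0.1 1.4 3.3
  endloop
 endfacet
 facet normal 0.443 0.876 -0.192
  outer loop
   vertex 3.0 4.3 2.9
   vertex 0.4 5.9 4.2
   vertex 4.7 3.9 5.0
  endloop
 endfacet
 facet normal 0.027 0.420 0.907
  outer loop
   vertex 4.2 3.5 5.2
   vertex 4.7 3.9 5.0
   vertex 0.4 5.9 4.2
  endloop
 endfacet
 facet normal -0.042 0.327 0.944
  outer loop
   vertex 4.2 3.5 5.2
   vertex 0.4 5.9 4.2
   vertex 2.3 2.1 5.6
  endloop
 endfacet
 facet normal 0.685 -0.373 -0.626
  outer loop
   vertex 0.6 1.4 2.0
   vertex 3.0 4.3 2.9
   vertex 4.7 3.9 5.0
  endloop
 endfacet
 facet normal 0.221 -0.972 0.085
  outer loop
   vertex 0.6 1.4 2.0
   vertex 2.3 2.1 5.6
   vertex 0.1 1.4 3.3
  endloop
 endfacet
 facet normal 0.574 -0.811 -0.113
  outer loop
   vertex 0.6 1.4 2.0
   vertex 4.2 3.5 5.2
   vertex 2.3 2.1 5.6
  endloop
 endfacet
 facet normal 0.586 -0.799 -0.134
  outer loop
   vertex 0.6 1.4 2.0
   vertex 4.7 3.9 5.0
   vertex 4.2 3.5 5.2
  endloop
 endfacet
 facet normal -0.925 0.133 -0.356
  outer loop
   vertex 0.6 1.4 2.0
   vertex 0.1 1.4 3.3
   vertex 0.4 5.9 4.2
  endloop
 endfacet
 facet normal -0.182 0.425 -0.887
  outer loop
   vertex 0.6 1.4 2.0
   vertex 0.4 5.9 4.2
   vertex 3.0 4.3 2.9
  endloop
 endfacet
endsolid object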